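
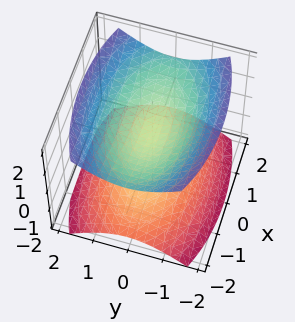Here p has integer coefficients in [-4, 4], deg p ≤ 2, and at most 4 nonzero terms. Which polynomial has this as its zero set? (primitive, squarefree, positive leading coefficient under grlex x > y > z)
x^2 + 3*y^2 - 3*z^2 + 1

The picture has 2 separate pieces.
deg p = 2.
Symmetries: mirror symmetry y ↦ −y ⇒ only even powers of y; the x ↦ −x reflection is a symmetry, so x appears only in even powers; mirror symmetry z ↦ −z ⇒ only even powers of z.
From the axis intercepts and sections: no x-intercept at any integer in the box; it misses every integer gridline on the y-axis.
Fitting integer coefficients to these (and the overall shape) gives p.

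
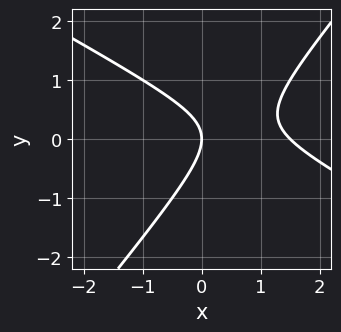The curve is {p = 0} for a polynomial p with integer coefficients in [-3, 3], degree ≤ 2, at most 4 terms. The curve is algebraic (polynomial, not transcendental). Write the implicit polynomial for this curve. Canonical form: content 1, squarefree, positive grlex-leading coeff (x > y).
1. Degree: a generic line meets the curve in up to 2 points, so deg p = 2.
2. From the axis intercepts and sections: it meets the y-axis at y = 0 (among the integer gridlines); one x-axis crossing is at x = 0.
3. The integer polynomial consistent with all of this is the stated p.

2*x^2 + 2*x*y - 3*y^2 - 3*x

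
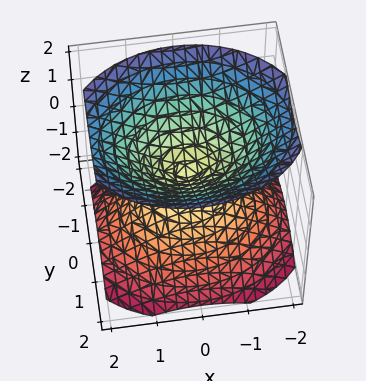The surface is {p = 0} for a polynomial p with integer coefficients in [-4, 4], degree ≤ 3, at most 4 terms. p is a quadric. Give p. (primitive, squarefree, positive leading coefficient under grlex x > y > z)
2*x^2 + 3*y^2 - 3*z^2

First, I count 2 distinct pieces. They look like related sheets of one shape, so recover p as a whole.
Next, degree: a double cone through the origin; a quadric, so deg p = 2.
Then, symmetries: mirror symmetry x ↦ −x ⇒ only even powers of x; the y ↦ −y reflection is a symmetry, so y appears only in even powers; mirror symmetry z ↦ −z ⇒ only even powers of z.
Next, observable constraints: it meets the z-axis at z = 0 (among the integer gridlines); one y-axis crossing is at y = 0; it meets the x-axis at x = 0 (among the integer gridlines).
Finally, these observations pin down the coefficients.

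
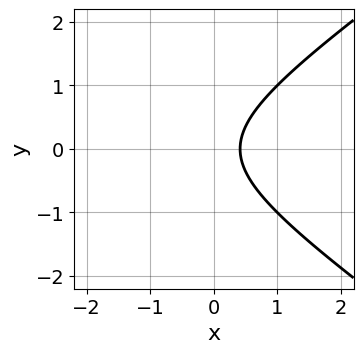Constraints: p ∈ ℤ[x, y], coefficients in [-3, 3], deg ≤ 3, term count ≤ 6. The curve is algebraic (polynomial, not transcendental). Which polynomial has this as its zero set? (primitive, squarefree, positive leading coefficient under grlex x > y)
x^2 - 2*y^2 + 2*x - 1

1. Degree: the shape is more complex than any degree-1 curve, so deg p = 2.
2. Symmetries: it's symmetric under y → −y, forcing even powers of y.
3. Checking where it meets the axes: it misses every integer gridline on the y-axis.
4. The integer polynomial consistent with all of this is the stated p.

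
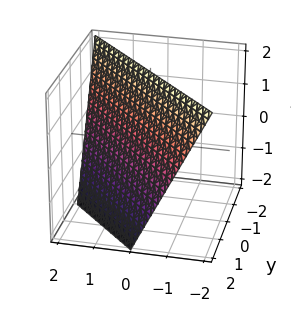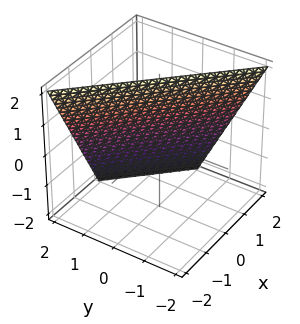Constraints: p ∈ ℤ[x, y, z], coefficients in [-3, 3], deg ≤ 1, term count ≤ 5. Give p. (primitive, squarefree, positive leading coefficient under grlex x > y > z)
2*x + 2*y + z - 2

1. Degree: the surface is flat (a plane), so deg p = 1.
2. From the axis intercepts and sections: it crosses the x-axis at the gridline x = 1; one z-axis crossing is at z = 2; it crosses the y-axis at the gridline y = 1.
3. These observations pin down the coefficients.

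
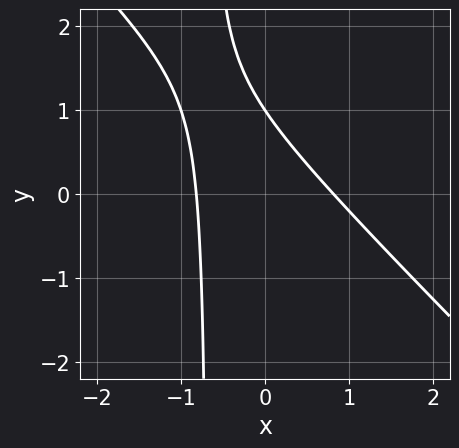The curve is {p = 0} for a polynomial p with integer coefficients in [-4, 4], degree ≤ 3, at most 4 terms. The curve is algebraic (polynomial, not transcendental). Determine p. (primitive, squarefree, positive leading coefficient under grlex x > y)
3*x^2 + 3*x*y + 2*y - 2

1. Degree: no degree-1 curve has this shape, so deg p = 2.
2. From the axis intercepts and sections: one y-axis crossing is at y = 1.
3. Together with the visible shape, these determine p as stated.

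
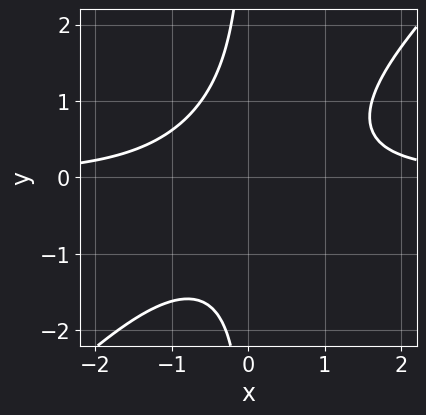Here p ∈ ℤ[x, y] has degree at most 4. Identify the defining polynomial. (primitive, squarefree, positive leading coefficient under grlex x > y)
x^2*y - x*y^2 - 1

(a) deg p = 3. A generic line meets the curve in up to 3 points.
(b) Observable constraints: the curve avoids every integer x-axis point in the box; no y-intercept at any integer in the box.
(c) Together with the visible shape, these determine p as stated.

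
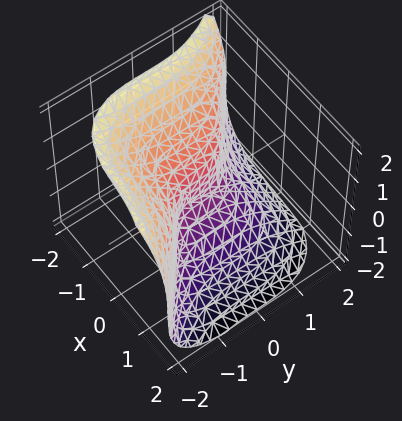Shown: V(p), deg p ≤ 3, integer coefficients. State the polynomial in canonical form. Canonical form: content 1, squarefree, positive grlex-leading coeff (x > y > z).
2*x^3 + 2*y^3 + 2*z^3 + 3*x

deg p = 3. A generic line meets the surface in up to 3 points.
From the visible intercepts: it meets the x-axis at x = 0 (among the integer gridlines); one z-axis crossing is at z = 0.
Fitting integer coefficients to these (and the overall shape) gives p.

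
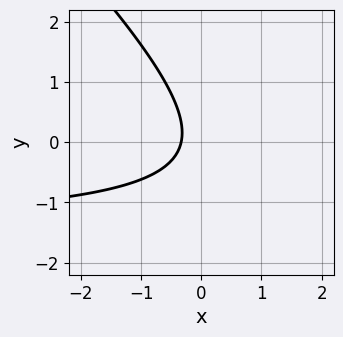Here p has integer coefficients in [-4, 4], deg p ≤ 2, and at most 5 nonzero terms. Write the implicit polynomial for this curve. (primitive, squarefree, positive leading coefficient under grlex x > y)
2*x*y + 2*y^2 + 3*x + 1

Degree: a generic line meets the curve in up to 2 points, so deg p = 2.
Observable constraints: the curve avoids every integer y-axis point in the box.
Putting this together gives p.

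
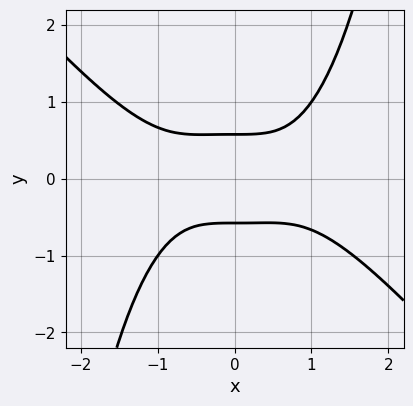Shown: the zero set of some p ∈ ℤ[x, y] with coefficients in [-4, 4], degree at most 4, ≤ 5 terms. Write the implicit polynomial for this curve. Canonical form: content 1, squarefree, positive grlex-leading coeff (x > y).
x^4 + x^3*y - 3*y^2 + 1

First, the degree is 4 — a generic line meets the curve in up to 4 points.
Then, checking where it meets the axes: no x-intercept at any integer in the box.
Finally, assembling these constraints gives the stated polynomial.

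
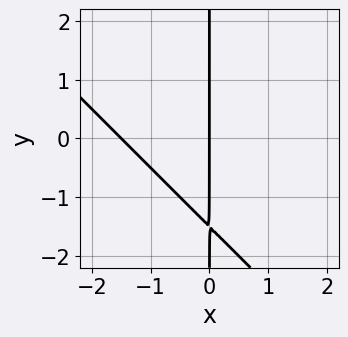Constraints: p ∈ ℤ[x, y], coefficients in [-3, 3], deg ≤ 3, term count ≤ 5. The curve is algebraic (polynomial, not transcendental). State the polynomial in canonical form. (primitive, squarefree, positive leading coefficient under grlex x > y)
1. The degree is 2 — a generic line meets the curve in up to 2 points.
2. From the visible intercepts: every point of the y-axis in the box is on the curve; it crosses the x-axis at the gridline x = 0.
3. Matching integer coefficients to the picture gives p.

2*x^2 + 2*x*y + 3*x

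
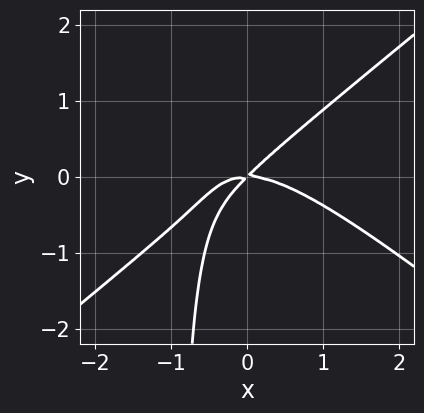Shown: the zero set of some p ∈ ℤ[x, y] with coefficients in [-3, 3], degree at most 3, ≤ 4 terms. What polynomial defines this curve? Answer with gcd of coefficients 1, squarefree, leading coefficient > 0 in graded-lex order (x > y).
2*x^3 - 3*x*y^2 + 3*x*y - 3*y^2

(a) The degree is 3 — the shape is more complex than any degree-2 curve.
(b) Checking where it meets the axes: it meets the y-axis at y = 0 (among the integer gridlines); it meets the x-axis at x = 0 (among the integer gridlines).
(c) Solving for integer coefficients yields p as stated.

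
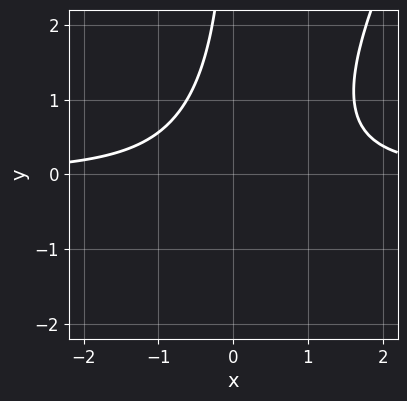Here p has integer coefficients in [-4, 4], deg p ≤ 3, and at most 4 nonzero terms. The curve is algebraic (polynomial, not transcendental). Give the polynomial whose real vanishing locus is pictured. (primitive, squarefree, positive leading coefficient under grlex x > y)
The degree is 3 — the shape is more complex than any degree-2 curve.
Against the integer gridlines: the curve avoids every integer y-axis point in the box; it misses every integer gridline on the x-axis.
The integer polynomial consistent with all of this is the stated p.

2*x^2*y - x*y^2 - x*y - 2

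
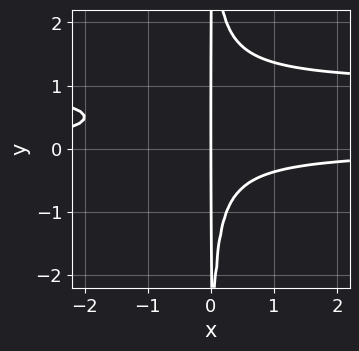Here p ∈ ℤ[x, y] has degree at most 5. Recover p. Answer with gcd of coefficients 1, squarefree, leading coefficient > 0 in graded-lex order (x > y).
2*x^2*y^2 - 2*x^2*y - x

(a) Degree: a generic line meets the curve in up to 4 points, so deg p = 4.
(b) From the axis intercepts and sections: the visible y-axis segment lies entirely on the curve; it crosses the x-axis at the gridline x = 0.
(c) Solving for integer coefficients yields p as stated.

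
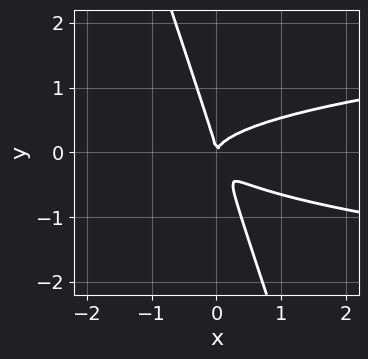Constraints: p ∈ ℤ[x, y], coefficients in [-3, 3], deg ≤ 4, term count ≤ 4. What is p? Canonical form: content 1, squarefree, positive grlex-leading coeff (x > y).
1. Degree: the shape is more complex than any degree-2 curve, so deg p = 3.
2. Observable constraints: it crosses the y-axis at the gridline y = 0; it meets the x-axis at x = 0 (among the integer gridlines).
3. Together with the visible shape, these determine p as stated.

3*x*y^2 + y^3 - x^2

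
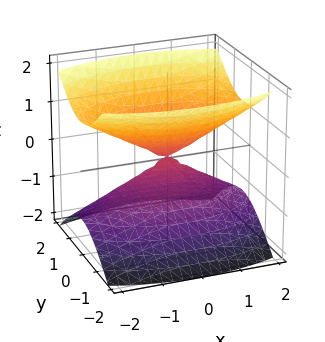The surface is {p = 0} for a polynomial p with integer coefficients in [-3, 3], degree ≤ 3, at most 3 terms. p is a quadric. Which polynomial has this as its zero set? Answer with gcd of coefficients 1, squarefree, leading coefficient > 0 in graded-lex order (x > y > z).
x^2 + 3*y^2 - 3*z^2

First, there are 2 components. Treating them together as one polynomial.
Then, degree: two nappes meeting at a single point; a quadric, so deg p = 2.
Then, symmetries: mirror symmetry x ↦ −x ⇒ only even powers of x; it's symmetric under y → −y, forcing even powers of y; the z ↦ −z reflection is a symmetry, so z appears only in even powers.
Next, reading off the gridlines: one x-axis crossing is at x = 0; it crosses the y-axis at the gridline y = 0; it meets the z-axis at z = 0 (among the integer gridlines).
Finally, matching integer coefficients to the picture gives p.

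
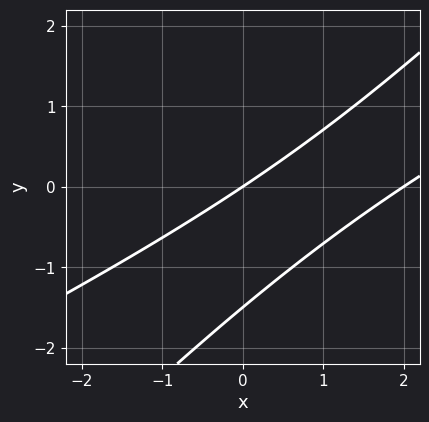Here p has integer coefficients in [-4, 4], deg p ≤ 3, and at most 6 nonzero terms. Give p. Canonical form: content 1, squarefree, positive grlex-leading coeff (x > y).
x^2 - 3*x*y + 2*y^2 - 2*x + 3*y

(a) deg p = 2.
(b) Checking where it meets the axes: one y-axis crossing is at y = 0; among the integer gridlines, it crosses the x-axis at x ∈ {0, 2}.
(c) Matching integer coefficients to the picture gives p.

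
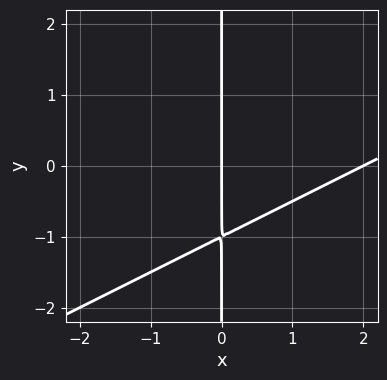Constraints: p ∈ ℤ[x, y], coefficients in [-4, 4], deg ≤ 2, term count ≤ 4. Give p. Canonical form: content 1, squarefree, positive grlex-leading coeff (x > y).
x^2 - 2*x*y - 2*x

First, degree: the shape is more complex than any degree-1 curve, so deg p = 2.
Then, from the visible intercepts: every point of the y-axis in the box is on the curve; among the integer gridlines, it crosses the x-axis at x ∈ {0, 2}.
Finally, putting this together gives p.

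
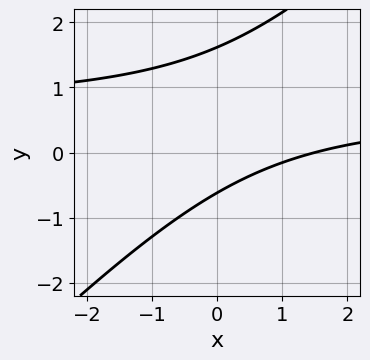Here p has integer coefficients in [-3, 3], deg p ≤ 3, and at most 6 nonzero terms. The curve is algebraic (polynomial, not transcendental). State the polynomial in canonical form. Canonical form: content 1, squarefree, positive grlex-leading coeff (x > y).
3*x*y - 3*y^2 - 2*x + 3*y + 3

1. deg p = 2. No degree-1 curve has this shape.
2. Putting this together gives p.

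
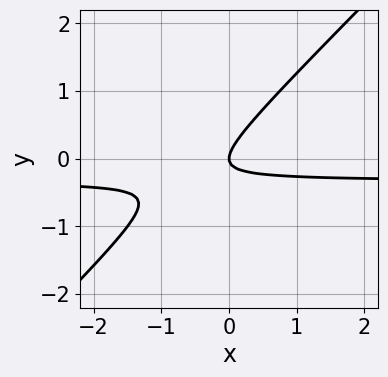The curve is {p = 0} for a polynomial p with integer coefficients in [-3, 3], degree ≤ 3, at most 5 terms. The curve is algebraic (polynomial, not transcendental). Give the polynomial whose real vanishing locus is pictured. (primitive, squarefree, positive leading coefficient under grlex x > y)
3*x*y - 3*y^2 + x

(a) The degree is 2 — the shape is more complex than any degree-1 curve.
(b) Checking where it meets the axes: it crosses the x-axis at the gridline x = 0; one y-axis crossing is at y = 0.
(c) Assembling these constraints gives the stated polynomial.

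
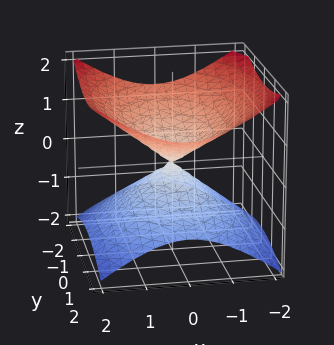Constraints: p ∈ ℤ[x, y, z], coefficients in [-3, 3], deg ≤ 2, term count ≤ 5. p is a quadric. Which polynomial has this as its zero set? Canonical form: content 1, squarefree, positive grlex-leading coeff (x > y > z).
2*x^2 + y^2 - 3*z^2

Degree: a double cone through the origin; a quadric, so deg p = 2.
Symmetries: the z ↦ −z reflection is a symmetry, so z appears only in even powers; it's symmetric under y → −y, forcing even powers of y; it's symmetric under x → −x, forcing even powers of x.
From the axis intercepts and sections: it crosses the z-axis at the gridline z = 0; it crosses the y-axis at the gridline y = 0; one x-axis crossing is at x = 0.
Assembling these constraints gives the stated polynomial.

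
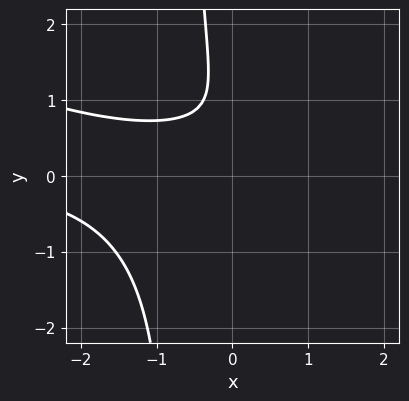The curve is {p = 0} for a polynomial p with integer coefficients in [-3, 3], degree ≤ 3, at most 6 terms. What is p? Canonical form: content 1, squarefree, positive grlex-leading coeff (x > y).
(a) deg p = 3.
(b) Observable constraints: no y-intercept at any integer in the box; no x-intercept at any integer in the box.
(c) Putting this together gives p.

x^2*y + 3*x*y^2 + 2*y^2 - 3*y + 2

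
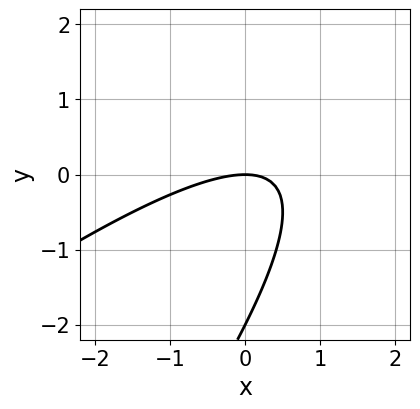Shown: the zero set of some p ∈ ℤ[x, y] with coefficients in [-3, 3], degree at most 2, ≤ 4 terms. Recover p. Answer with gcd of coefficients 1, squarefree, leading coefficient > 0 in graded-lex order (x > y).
Degree: the shape is more complex than any degree-1 curve, so deg p = 2.
Reading off the gridlines: among the integer gridlines, it crosses the y-axis at y ∈ {-2, 0}; it meets the x-axis at x = 0 (among the integer gridlines).
Assembling these constraints gives the stated polynomial.

x^2 - 2*x*y + y^2 + 2*y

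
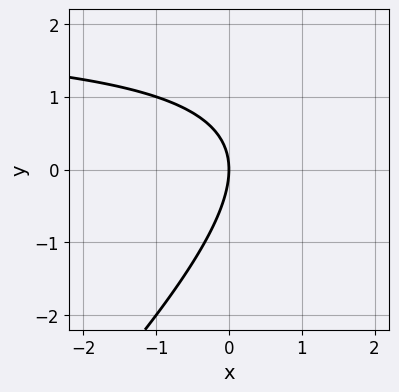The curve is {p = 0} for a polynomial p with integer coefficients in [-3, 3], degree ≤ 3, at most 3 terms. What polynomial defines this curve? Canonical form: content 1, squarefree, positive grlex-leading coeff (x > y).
x*y - y^2 - 2*x

First, the degree is 2 — a generic line meets the curve in up to 2 points.
Then, checking where it meets the axes: one x-axis crossing is at x = 0; one y-axis crossing is at y = 0.
Finally, matching integer coefficients to the picture gives p.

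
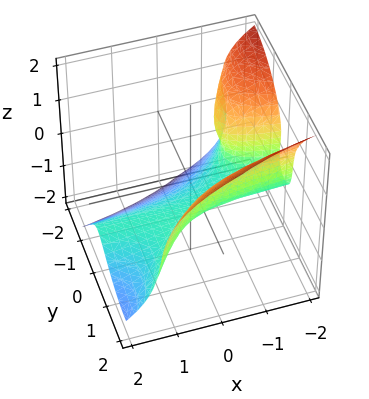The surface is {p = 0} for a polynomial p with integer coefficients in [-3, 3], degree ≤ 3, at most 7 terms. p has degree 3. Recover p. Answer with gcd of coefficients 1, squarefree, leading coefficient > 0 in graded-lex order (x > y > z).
3*x*y^2 - 2*y^3 + 2*z^3 + y*z + 1

1. The degree is 3 — a generic line meets the surface in up to 3 points.
2. From the visible intercepts: no x-intercept at any integer in the box.
3. These observations pin down the coefficients.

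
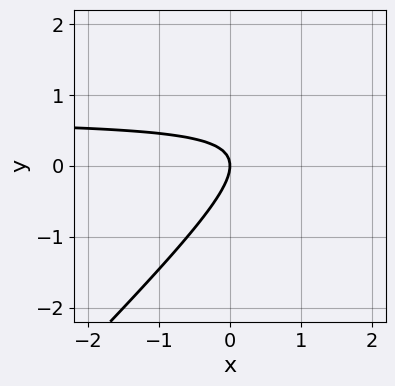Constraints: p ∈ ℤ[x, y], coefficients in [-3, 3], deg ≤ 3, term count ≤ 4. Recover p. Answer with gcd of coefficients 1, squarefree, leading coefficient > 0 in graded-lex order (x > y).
3*x*y - 3*y^2 - 2*x

The degree is 2 — a generic line meets the curve in up to 2 points.
Observable constraints: it meets the x-axis at x = 0 (among the integer gridlines); it crosses the y-axis at the gridline y = 0.
Solving for integer coefficients yields p as stated.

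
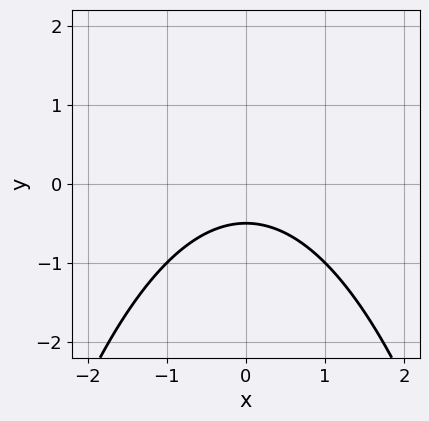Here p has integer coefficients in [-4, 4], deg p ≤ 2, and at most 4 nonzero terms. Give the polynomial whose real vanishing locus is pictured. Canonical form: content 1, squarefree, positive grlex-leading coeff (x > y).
First, the degree is 2 — the shape is more complex than any degree-1 curve.
Next, symmetries: it's symmetric under x → −x, forcing even powers of x.
Next, reading off the gridlines: the curve avoids every integer x-axis point in the box.
Finally, fitting integer coefficients to these (and the overall shape) gives p.

x^2 + 2*y + 1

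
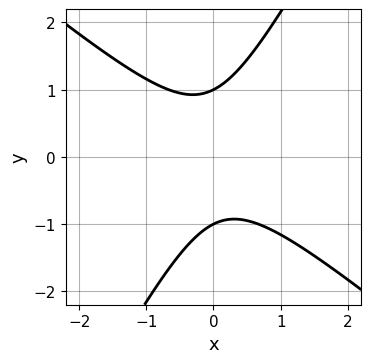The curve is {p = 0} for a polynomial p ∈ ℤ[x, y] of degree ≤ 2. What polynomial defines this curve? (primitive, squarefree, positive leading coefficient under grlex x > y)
3*x^2 + 2*x*y - 2*y^2 + 2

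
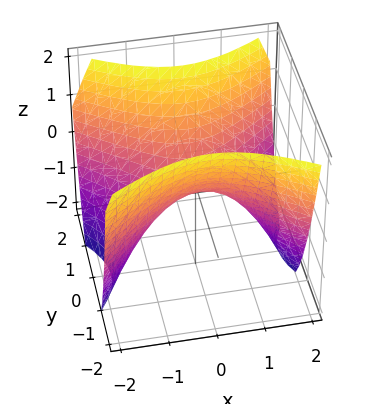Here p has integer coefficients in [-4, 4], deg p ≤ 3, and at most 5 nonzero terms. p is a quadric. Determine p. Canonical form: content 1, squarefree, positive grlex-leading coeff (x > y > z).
The degree is 2 — a saddle surface; a quadric.
Symmetries: it's symmetric under y → −y, forcing even powers of y; the x ↦ −x reflection is a symmetry, so x appears only in even powers.
Against the integer gridlines: it crosses the y-axis at the gridline y = 0; one x-axis crossing is at x = 0; it meets the z-axis at z = 0 (among the integer gridlines).
Together with the visible shape, these determine p as stated.

2*x^2 - 3*y^2 + 3*z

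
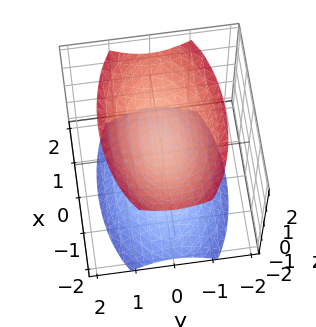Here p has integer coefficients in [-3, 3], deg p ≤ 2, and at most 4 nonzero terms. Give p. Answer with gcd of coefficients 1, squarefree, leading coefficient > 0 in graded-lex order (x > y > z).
x^2 + 3*y^2 - 2*z^2 + 1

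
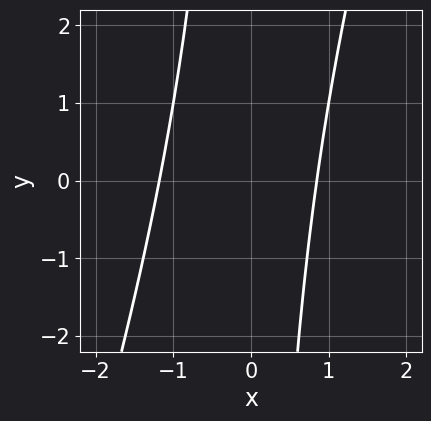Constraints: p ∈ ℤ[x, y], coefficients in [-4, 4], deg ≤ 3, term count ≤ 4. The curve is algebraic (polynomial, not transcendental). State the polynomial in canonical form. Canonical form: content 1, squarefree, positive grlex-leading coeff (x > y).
First, deg p = 2. A generic line meets the curve in up to 2 points.
Next, reading off the gridlines: it misses every integer gridline on the y-axis.
Finally, putting this together gives p.

3*x^2 - x*y + x - 3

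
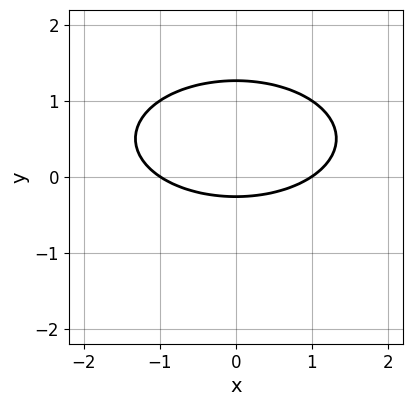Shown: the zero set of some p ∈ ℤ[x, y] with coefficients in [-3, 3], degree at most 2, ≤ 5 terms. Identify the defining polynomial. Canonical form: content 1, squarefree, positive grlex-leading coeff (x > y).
x^2 + 3*y^2 - 3*y - 1

First, degree: the shape is more complex than any degree-1 curve, so deg p = 2.
Next, symmetries: it's symmetric under x → −x, forcing even powers of x.
Next, from the axis intercepts and sections: among the integer gridlines, it crosses the x-axis at x ∈ {-1, 1}.
Finally, solving for integer coefficients yields p as stated.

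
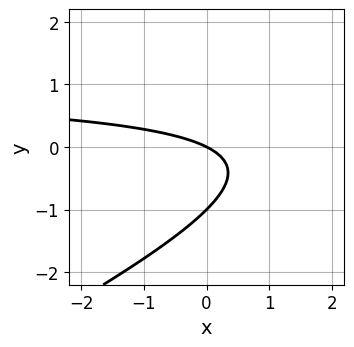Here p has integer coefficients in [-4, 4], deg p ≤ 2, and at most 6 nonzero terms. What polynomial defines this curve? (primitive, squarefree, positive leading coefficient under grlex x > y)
(a) Degree: the shape is more complex than any degree-1 curve, so deg p = 2.
(b) From the axis intercepts and sections: among the integer gridlines, it crosses the y-axis at y ∈ {-1, 0}; it meets the x-axis at x = 0 (among the integer gridlines).
(c) The integer polynomial consistent with all of this is the stated p.

x*y - 2*y^2 - x - 2*y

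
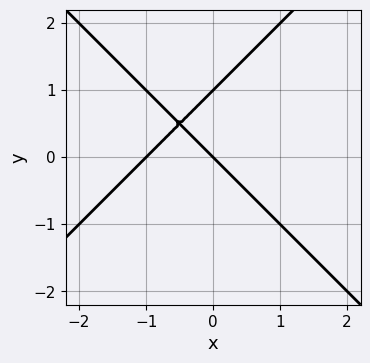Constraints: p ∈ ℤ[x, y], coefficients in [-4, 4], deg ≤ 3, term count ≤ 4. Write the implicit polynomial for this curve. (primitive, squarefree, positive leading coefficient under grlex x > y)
x^2 - y^2 + x + y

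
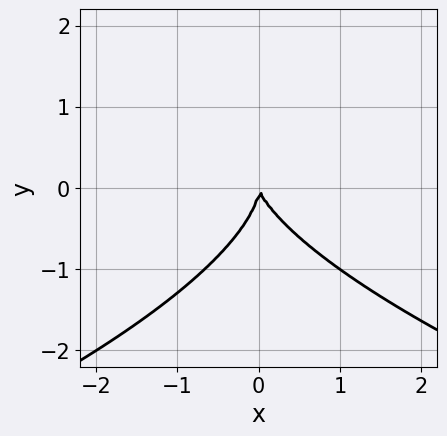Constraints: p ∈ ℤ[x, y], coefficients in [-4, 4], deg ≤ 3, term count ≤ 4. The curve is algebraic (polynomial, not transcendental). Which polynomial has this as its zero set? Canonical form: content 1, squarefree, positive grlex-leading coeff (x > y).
2*y^3 + 3*x^2 + x*y

deg p = 3. A generic line meets the curve in up to 3 points.
From the visible intercepts: it meets the y-axis at y = 0 (among the integer gridlines); it meets the x-axis at x = 0 (among the integer gridlines).
The integer polynomial consistent with all of this is the stated p.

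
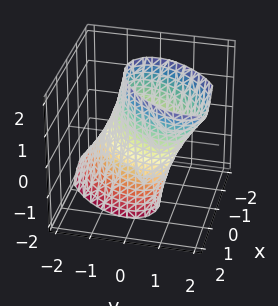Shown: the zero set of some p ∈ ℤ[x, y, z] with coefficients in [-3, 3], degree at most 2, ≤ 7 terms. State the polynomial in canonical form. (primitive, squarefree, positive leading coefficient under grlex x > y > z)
3*x^2 - 3*x*y + 3*y^2 - 2*y*z - 3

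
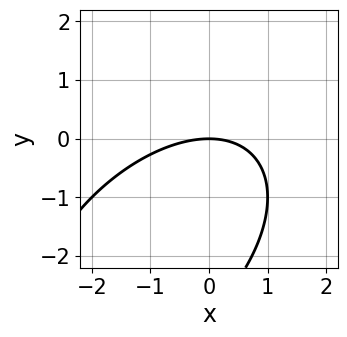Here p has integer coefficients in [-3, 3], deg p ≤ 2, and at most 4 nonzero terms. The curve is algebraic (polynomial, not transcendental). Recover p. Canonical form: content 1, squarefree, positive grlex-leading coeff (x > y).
x^2 - x*y + y^2 + 3*y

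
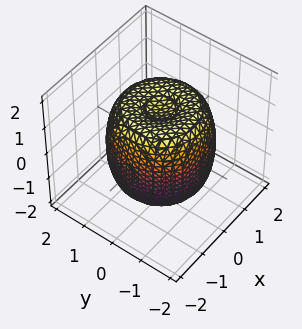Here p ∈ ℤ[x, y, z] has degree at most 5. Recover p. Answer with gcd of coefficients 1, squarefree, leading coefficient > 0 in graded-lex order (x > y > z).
The degree is 4 — no degree-3 surface has this shape.
Symmetries: every cross-section ⟂ z is a circle, so x, y appear only via x² + y².
Checking where it meets the axes: a circular section at z = -1 has radius between 1 and 2.
Solving for integer coefficients yields p as stated.

2*x^4 + 4*x^2*y^2 + 2*y^4 - 3*x^2 - 3*y^2 + 2*z^2 - 3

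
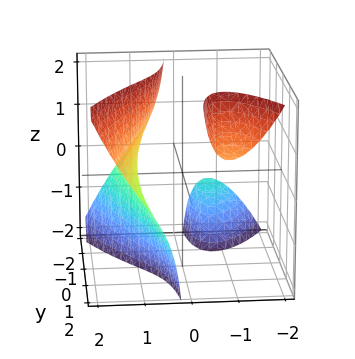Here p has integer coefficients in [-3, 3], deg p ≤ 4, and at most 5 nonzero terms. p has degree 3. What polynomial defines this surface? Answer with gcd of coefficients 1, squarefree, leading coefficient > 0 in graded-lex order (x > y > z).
x^3 - x*y*z - 1

(a) I count 3 distinct pieces. They look like related sheets of one shape, so recover p as a whole.
(b) The degree is 3 — a generic line meets the surface in up to 3 points.
(c) From the visible intercepts: no z-intercept at any integer in the box; it meets the x-axis at x = 1 (among the integer gridlines); the surface avoids every integer y-axis point in the box.
(d) These observations pin down the coefficients.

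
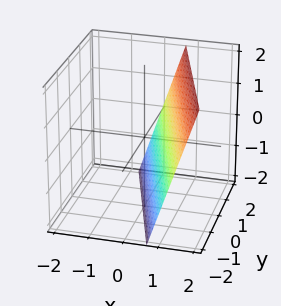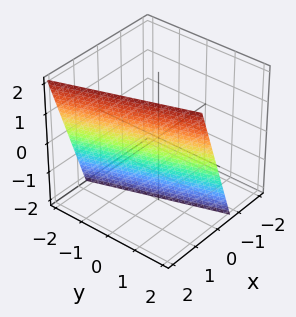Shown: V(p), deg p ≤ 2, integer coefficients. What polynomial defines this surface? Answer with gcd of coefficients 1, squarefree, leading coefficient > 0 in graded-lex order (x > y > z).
3*x + y - z - 2

(a) Degree: every cross-section is a straight line — this is a plane, so deg p = 1.
(b) Reading off the gridlines: it crosses the y-axis at the gridline y = 2; one z-axis crossing is at z = -2.
(c) The integer polynomial consistent with all of this is the stated p.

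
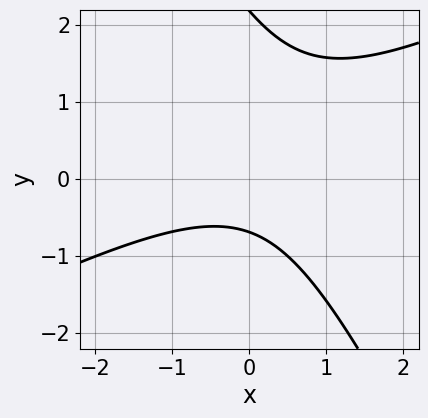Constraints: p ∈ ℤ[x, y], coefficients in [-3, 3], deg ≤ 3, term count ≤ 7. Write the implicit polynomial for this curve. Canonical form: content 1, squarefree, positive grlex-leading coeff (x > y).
First, degree: no degree-1 curve has this shape, so deg p = 2.
Next, checking where it meets the axes: it misses every integer gridline on the x-axis.
Finally, the integer polynomial consistent with all of this is the stated p.

2*x^2 - 3*x*y - 2*y^2 + 3*y + 3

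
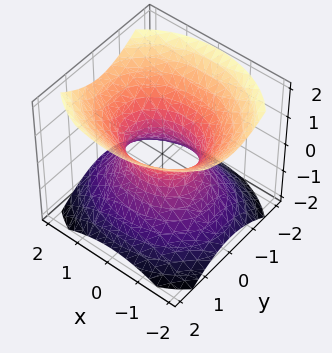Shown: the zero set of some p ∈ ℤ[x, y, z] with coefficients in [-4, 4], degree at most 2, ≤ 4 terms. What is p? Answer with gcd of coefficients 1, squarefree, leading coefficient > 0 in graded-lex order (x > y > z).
2*x^2 + 3*y^2 - 3*z^2 - 2

The degree is 2 — an hourglass — one-sheet hyperboloid; a quadric.
Symmetries: it's symmetric under x → −x, forcing even powers of x; mirror symmetry z ↦ −z ⇒ only even powers of z; it's symmetric under y → −y, forcing even powers of y.
From the visible intercepts: it misses every integer gridline on the z-axis; the x-axis gridline crossings are at x ∈ {-1, 1}.
Assembling these constraints gives the stated polynomial.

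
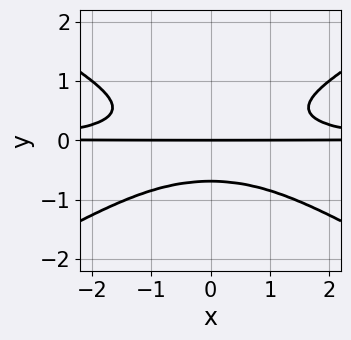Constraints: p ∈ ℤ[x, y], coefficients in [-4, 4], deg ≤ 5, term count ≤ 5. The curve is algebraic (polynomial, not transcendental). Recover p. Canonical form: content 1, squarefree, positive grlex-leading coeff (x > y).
x^2*y^2 - 3*y^4 - y

(a) deg p = 4.
(b) Symmetries: it's symmetric under x → −x, forcing even powers of x.
(c) From the axis intercepts and sections: it meets the y-axis at y = 0 (among the integer gridlines); every point of the x-axis in the box is on the curve.
(d) Putting this together gives p.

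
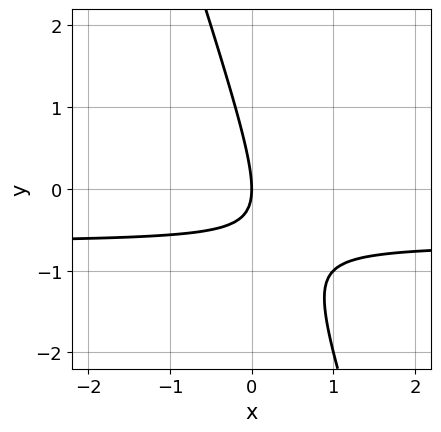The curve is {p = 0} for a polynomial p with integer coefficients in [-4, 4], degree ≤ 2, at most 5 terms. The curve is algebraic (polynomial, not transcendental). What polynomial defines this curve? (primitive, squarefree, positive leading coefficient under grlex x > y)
3*x*y + y^2 + 2*x

deg p = 2. The shape is more complex than any degree-1 curve.
From the visible intercepts: it crosses the x-axis at the gridline x = 0; it crosses the y-axis at the gridline y = 0.
Fitting integer coefficients to these (and the overall shape) gives p.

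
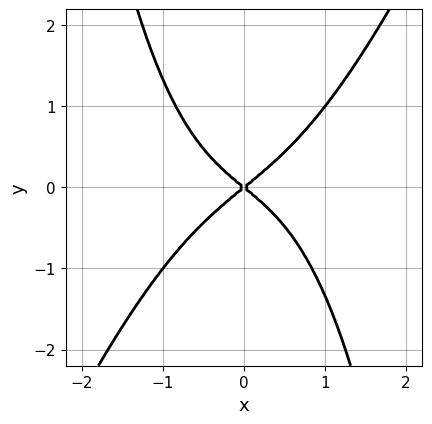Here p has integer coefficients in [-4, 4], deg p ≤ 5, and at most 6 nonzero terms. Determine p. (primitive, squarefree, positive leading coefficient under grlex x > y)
2*x^4 - x^3*y + 2*x^2 - 3*y^2

(a) deg p = 4.
(b) Checking where it meets the axes: it crosses the y-axis at the gridline y = 0; it meets the x-axis at x = 0 (among the integer gridlines).
(c) Solving for integer coefficients yields p as stated.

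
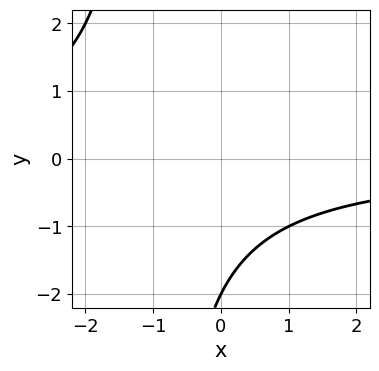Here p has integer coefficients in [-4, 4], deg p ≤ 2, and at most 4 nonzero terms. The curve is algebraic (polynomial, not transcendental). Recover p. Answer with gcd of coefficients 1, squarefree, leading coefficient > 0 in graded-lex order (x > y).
x*y + y + 2

deg p = 2. No degree-1 curve has this shape.
Observable constraints: the curve avoids every integer x-axis point in the box; it meets the y-axis at y = -2 (among the integer gridlines).
Fitting integer coefficients to these (and the overall shape) gives p.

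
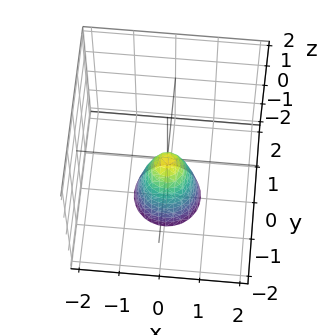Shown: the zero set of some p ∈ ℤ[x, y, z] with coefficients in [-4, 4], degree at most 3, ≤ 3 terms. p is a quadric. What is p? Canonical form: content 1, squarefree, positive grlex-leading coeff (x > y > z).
3*x^2 + 3*y^2 + z

deg p = 2. A paraboloid; a quadric.
Symmetries: rotational symmetry about the z-axis ⇒ p depends on x, y only through x² + y².
Reading off the gridlines: it meets the y-axis at y = 0 (among the integer gridlines); one x-axis crossing is at x = 0; a circular section at z = -2 has radius between 0 and 1.
Solving for integer coefficients yields p as stated.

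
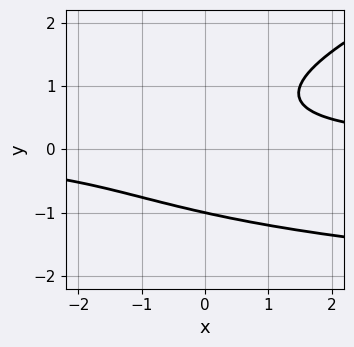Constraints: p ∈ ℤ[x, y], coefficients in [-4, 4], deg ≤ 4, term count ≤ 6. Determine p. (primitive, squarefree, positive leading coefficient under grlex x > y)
1. The degree is 3 — a generic line meets the curve in up to 3 points.
2. Checking where it meets the axes: it meets the y-axis at y = -1 (among the integer gridlines); it misses every integer gridline on the x-axis.
3. Assembling these constraints gives the stated polynomial.

x*y^2 - 3*y^3 + 3*x*y - 3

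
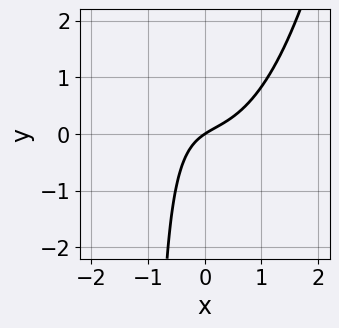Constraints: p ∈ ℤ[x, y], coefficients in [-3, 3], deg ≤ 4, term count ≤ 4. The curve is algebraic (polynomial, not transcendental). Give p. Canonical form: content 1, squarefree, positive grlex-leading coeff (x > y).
3*x^3 - 3*x*y + 2*x - 3*y

First, deg p = 3.
Then, checking where it meets the axes: it meets the x-axis at x = 0 (among the integer gridlines); it meets the y-axis at y = 0 (among the integer gridlines).
Finally, solving for integer coefficients yields p as stated.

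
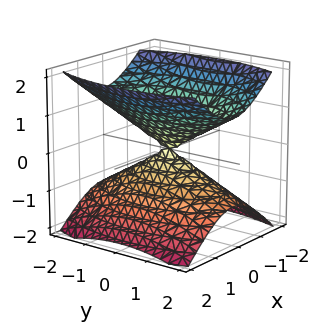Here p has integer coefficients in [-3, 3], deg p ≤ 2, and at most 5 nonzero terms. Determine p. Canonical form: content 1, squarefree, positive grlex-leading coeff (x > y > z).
1. There are 2 components.
2. The degree is 2 — a double cone through the origin; a quadric.
3. Symmetries: mirror symmetry x ↦ −x ⇒ only even powers of x; mirror symmetry z ↦ −z ⇒ only even powers of z; it's symmetric under y → −y, forcing even powers of y.
4. Observable constraints: one y-axis crossing is at y = 0; one x-axis crossing is at x = 0; it crosses the z-axis at the gridline z = 0.
5. Solving for integer coefficients yields p as stated.

3*x^2 + y^2 - 3*z^2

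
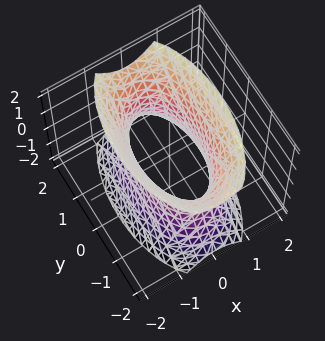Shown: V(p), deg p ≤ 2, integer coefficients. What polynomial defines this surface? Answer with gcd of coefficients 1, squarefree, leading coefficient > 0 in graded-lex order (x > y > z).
3*x^2 + y^2 - z^2 - 2

1. Degree: one connected sheet with a waist; a quadric, so deg p = 2.
2. Symmetries: mirror symmetry x ↦ −x ⇒ only even powers of x; the z ↦ −z reflection is a symmetry, so z appears only in even powers; it's symmetric under y → −y, forcing even powers of y.
3. Against the integer gridlines: no z-intercept at any integer in the box.
4. Matching integer coefficients to the picture gives p.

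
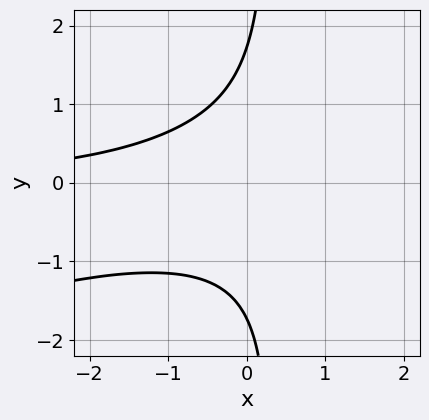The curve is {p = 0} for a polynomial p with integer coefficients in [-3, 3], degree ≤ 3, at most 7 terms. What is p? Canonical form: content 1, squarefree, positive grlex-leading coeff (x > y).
x^2*y - 3*x*y^2 - x*y + y^2 - 3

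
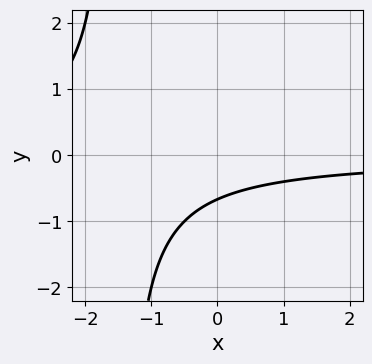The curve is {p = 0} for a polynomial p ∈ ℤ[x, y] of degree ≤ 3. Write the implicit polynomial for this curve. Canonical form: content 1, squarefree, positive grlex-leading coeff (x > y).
2*x*y + 3*y + 2

1. deg p = 2. No degree-1 curve has this shape.
2. Checking where it meets the axes: it misses every integer gridline on the x-axis.
3. The integer polynomial consistent with all of this is the stated p.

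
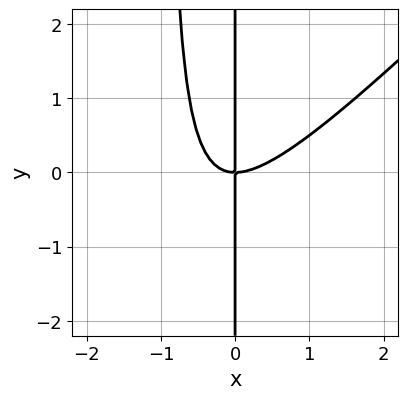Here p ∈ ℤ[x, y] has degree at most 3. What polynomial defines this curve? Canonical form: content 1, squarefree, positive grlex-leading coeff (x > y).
x^3 - x^2*y - x*y

(a) The degree is 3 — a generic line meets the curve in up to 3 points.
(b) From the visible intercepts: it crosses the x-axis at the gridline x = 0; the visible y-axis segment lies entirely on the curve.
(c) The integer polynomial consistent with all of this is the stated p.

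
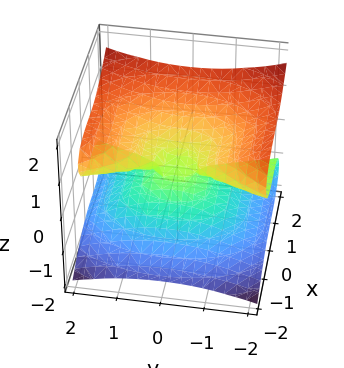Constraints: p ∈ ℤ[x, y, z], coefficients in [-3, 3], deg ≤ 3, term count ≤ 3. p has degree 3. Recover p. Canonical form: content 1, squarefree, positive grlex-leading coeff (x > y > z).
x^3 + y^2*z - 3*z^3

1. Degree: no degree-2 surface has this shape, so deg p = 3.
2. Checking where it meets the axes: one z-axis crossing is at z = 0; it meets the x-axis at x = 0 (among the integer gridlines); the visible y-axis segment lies entirely on the surface.
3. Putting this together gives p.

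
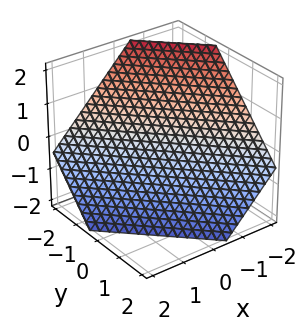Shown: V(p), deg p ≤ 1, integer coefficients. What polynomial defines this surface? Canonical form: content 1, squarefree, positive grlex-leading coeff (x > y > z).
First, deg p = 1. The surface is flat (a plane).
Finally, matching integer coefficients to the picture gives p.

3*x + 3*y + 3*z + 2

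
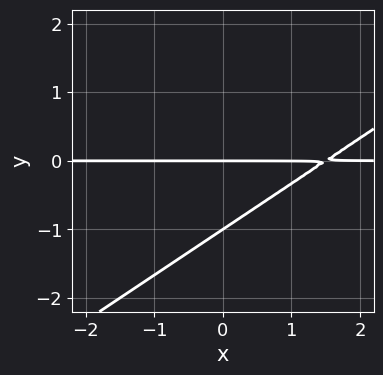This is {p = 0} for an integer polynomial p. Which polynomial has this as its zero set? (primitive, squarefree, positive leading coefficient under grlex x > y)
2*x*y - 3*y^2 - 3*y

Degree: no degree-1 curve has this shape, so deg p = 2.
From the axis intercepts and sections: every point of the x-axis in the box is on the curve; the y-axis gridline crossings are at y ∈ {-1, 0}.
Together with the visible shape, these determine p as stated.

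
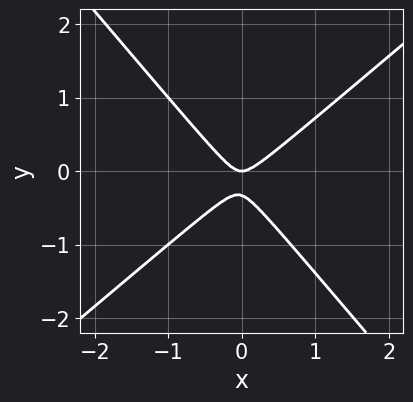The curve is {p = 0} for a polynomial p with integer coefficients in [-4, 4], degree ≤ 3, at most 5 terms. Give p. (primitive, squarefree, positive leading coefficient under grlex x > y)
3*x^2 - x*y - 3*y^2 - y

1. deg p = 2. A generic line meets the curve in up to 2 points.
2. Checking where it meets the axes: one y-axis crossing is at y = 0; one x-axis crossing is at x = 0.
3. Together with the visible shape, these determine p as stated.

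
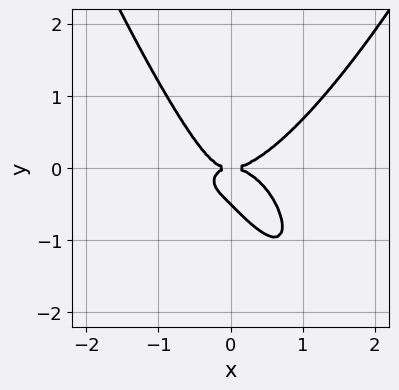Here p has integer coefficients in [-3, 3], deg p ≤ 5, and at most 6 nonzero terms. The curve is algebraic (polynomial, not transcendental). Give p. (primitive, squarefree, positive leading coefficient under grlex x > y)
2*x^4 - 2*x*y^2 - 2*y^3 - y^2

(a) Degree: no degree-3 curve has this shape, so deg p = 4.
(b) From the visible intercepts: it crosses the y-axis at the gridline y = 0; it meets the x-axis at x = 0 (among the integer gridlines).
(c) Assembling these constraints gives the stated polynomial.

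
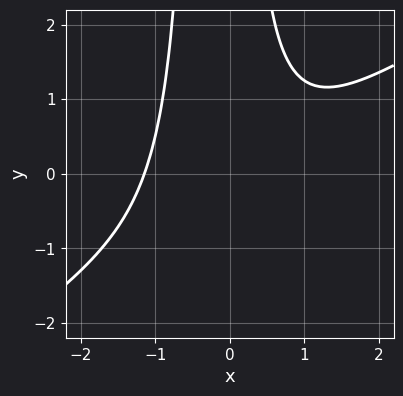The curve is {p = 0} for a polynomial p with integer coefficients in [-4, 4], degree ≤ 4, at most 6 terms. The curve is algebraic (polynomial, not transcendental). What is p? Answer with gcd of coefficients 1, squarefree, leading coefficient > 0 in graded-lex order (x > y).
1. deg p = 3. No degree-2 curve has this shape.
2. Reading off the gridlines: the curve avoids every integer y-axis point in the box.
3. The integer polynomial consistent with all of this is the stated p.

2*x^3 - 3*x^2*y - x*y + 3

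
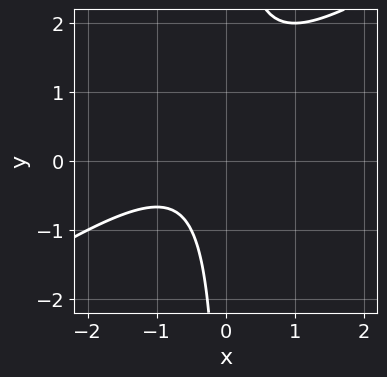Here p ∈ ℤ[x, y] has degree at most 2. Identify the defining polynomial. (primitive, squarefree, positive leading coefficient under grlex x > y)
2*x^2 - 3*x*y + 2*x + 2

First, deg p = 2.
Next, against the integer gridlines: the curve avoids every integer y-axis point in the box; it misses every integer gridline on the x-axis.
Finally, putting this together gives p.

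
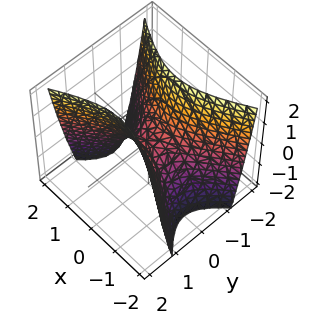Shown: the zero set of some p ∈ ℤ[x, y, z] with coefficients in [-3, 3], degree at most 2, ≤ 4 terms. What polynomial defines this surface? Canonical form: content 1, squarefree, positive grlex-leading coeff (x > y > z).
x^2 - 2*y^2 + z

1. Degree: a saddle surface; a quadric, so deg p = 2.
2. Symmetries: it's symmetric under y → −y, forcing even powers of y; the x ↦ −x reflection is a symmetry, so x appears only in even powers.
3. From the visible intercepts: it crosses the z-axis at the gridline z = 0; one y-axis crossing is at y = 0.
4. Matching integer coefficients to the picture gives p.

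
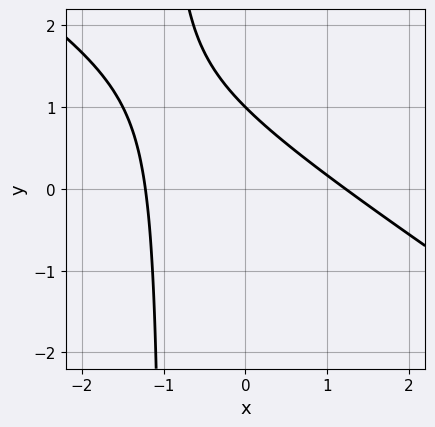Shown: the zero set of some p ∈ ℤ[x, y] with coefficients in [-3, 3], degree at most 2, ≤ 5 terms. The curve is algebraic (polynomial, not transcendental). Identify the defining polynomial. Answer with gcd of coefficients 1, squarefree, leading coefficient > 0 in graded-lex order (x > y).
(a) Degree: the shape is more complex than any degree-1 curve, so deg p = 2.
(b) From the axis intercepts and sections: it crosses the y-axis at the gridline y = 1.
(c) Putting this together gives p.

2*x^2 + 3*x*y + 3*y - 3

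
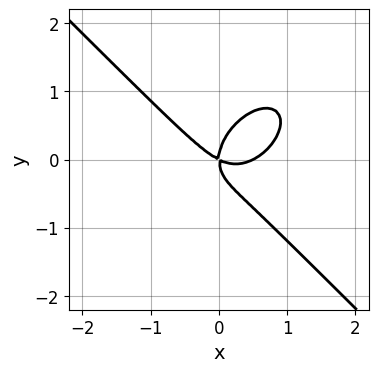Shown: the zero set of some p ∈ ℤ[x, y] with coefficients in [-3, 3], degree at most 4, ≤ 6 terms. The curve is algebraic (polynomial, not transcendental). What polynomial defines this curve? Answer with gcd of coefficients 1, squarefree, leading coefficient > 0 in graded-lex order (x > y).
2*x^3 + 2*y^3 - x^2 - 2*x*y

(a) deg p = 3.
(b) From the axis intercepts and sections: one x-axis crossing is at x = 0; it crosses the y-axis at the gridline y = 0.
(c) These observations pin down the coefficients.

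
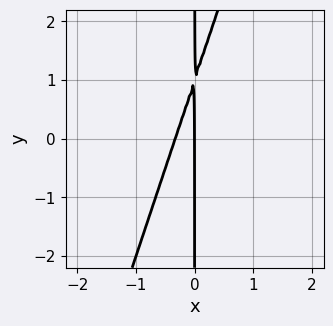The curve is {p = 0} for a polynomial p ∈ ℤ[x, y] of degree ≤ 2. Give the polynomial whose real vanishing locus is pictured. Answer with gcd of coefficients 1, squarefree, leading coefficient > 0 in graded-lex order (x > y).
3*x^2 - x*y + x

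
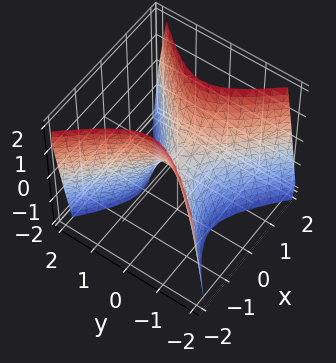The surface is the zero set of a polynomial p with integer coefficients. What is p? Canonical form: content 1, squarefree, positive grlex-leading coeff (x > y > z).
Degree: a hyperbolic paraboloid; a quadric, so deg p = 2.
Symmetries: it's symmetric under y → −y, forcing even powers of y; mirror symmetry x ↦ −x ⇒ only even powers of x.
Checking where it meets the axes: it meets the x-axis at x = 0 (among the integer gridlines); it crosses the z-axis at the gridline z = 0; it meets the y-axis at y = 0 (among the integer gridlines).
Solving for integer coefficients yields p as stated.

2*x^2 - 2*y^2 - z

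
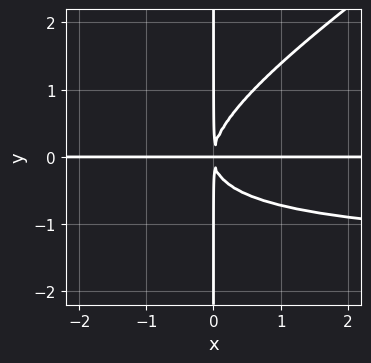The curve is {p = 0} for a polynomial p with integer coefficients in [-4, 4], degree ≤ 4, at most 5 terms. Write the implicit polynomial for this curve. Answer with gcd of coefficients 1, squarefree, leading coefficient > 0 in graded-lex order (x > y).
First, deg p = 4.
Then, reading off the gridlines: the visible x-axis segment lies entirely on the curve; every point of the y-axis in the box is on the curve.
Finally, together with the visible shape, these determine p as stated.

2*x^2*y^2 - 3*x*y^3 + 3*x^2*y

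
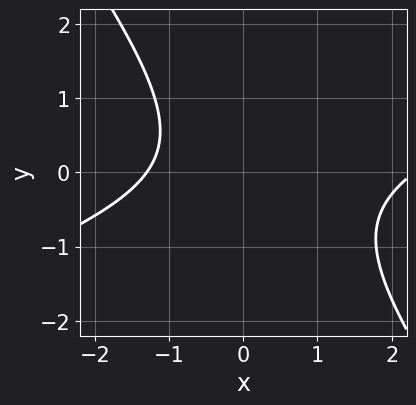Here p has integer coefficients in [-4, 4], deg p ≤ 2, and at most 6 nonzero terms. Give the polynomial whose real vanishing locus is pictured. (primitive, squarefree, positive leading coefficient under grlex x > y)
(a) deg p = 2. No degree-1 curve has this shape.
(b) Against the integer gridlines: it misses every integer gridline on the y-axis.
(c) The integer polynomial consistent with all of this is the stated p.

x^2 - 2*x*y - 2*y^2 - x - 3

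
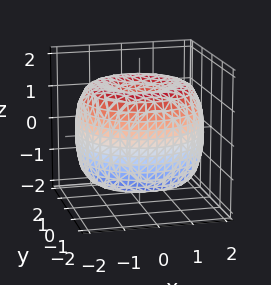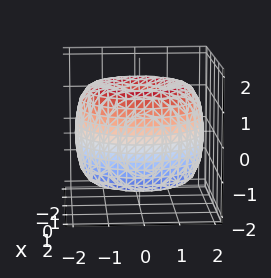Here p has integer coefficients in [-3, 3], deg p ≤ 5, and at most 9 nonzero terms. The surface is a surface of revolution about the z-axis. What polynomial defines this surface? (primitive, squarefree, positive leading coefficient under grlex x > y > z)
x^4 + 2*x^2*y^2 + y^4 - 3*x^2 - 3*y^2 + 2*z^2 - 2

(a) deg p = 4. The shape is more complex than any degree-3 surface.
(b) Symmetries: rotational symmetry about the z-axis ⇒ p depends on x, y only through x² + y².
(c) Checking where it meets the axes: a circular section at z = 1 has radius between 1 and 2; among the integer gridlines, it crosses the z-axis at z ∈ {-1, 1}.
(d) Together with the visible shape, these determine p as stated.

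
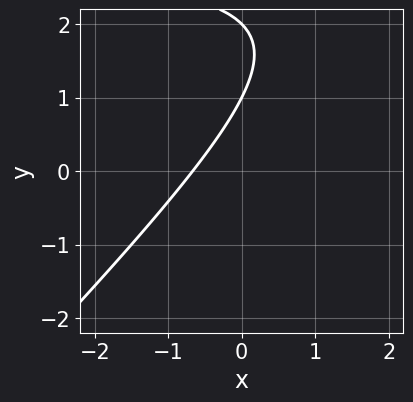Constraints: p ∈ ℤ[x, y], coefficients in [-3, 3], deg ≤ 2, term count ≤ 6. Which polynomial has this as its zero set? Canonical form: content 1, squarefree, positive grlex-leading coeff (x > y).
First, deg p = 2.
Then, from the axis intercepts and sections: the y-axis gridline crossings are at y ∈ {1, 2}.
Finally, these observations pin down the coefficients.

x*y - y^2 - 3*x + 3*y - 2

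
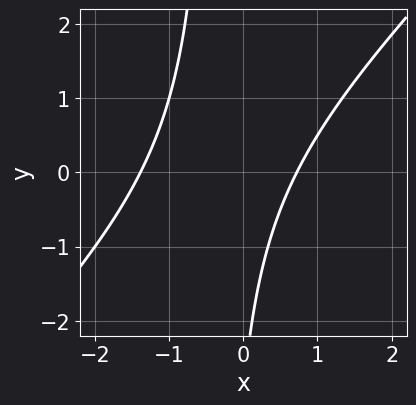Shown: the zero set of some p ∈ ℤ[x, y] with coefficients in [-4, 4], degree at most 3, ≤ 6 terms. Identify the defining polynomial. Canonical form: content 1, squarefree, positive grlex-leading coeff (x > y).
3*x^2 - 3*x*y + 2*x - y - 3

1. deg p = 2. A generic line meets the curve in up to 2 points.
2. Reading off the gridlines: no y-intercept at any integer in the box.
3. Matching integer coefficients to the picture gives p.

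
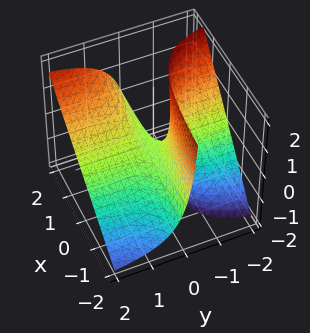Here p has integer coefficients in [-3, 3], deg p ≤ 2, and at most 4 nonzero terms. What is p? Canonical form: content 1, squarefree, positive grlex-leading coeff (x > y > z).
Degree: a generic line meets the surface in up to 2 points, so deg p = 2.
Reading off the gridlines: every point of the x-axis in the box is on the surface; every point of the y-axis in the box is on the surface.
The integer polynomial consistent with all of this is the stated p.

2*x*y - 2*y*z - z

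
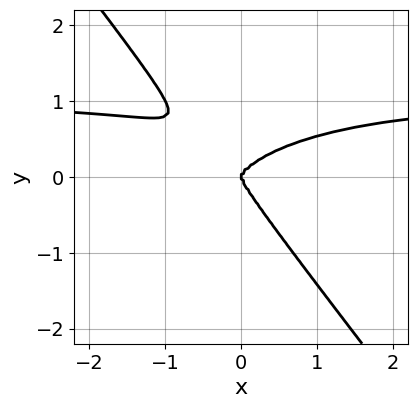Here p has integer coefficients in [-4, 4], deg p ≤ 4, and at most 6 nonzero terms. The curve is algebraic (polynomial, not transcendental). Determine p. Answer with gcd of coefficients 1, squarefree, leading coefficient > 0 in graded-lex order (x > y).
(a) Degree: the shape is more complex than any degree-3 curve, so deg p = 4.
(b) Observable constraints: one x-axis crossing is at x = 0; one y-axis crossing is at y = 0.
(c) The integer polynomial consistent with all of this is the stated p.

x^3*y + 2*x*y^3 + 2*y^4 - x^3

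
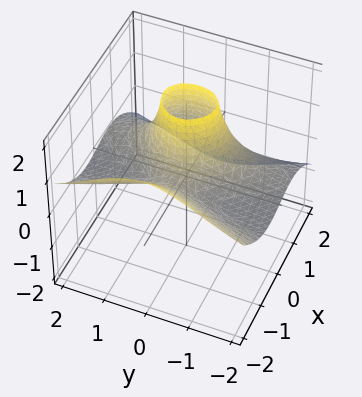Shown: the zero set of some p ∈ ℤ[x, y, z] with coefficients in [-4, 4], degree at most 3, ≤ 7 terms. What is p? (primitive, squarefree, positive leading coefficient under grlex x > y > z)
3*x^3 + 3*x^2*z + 3*y^2*z - 3*x - 2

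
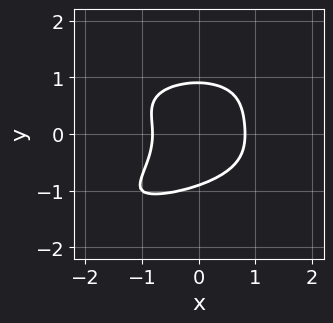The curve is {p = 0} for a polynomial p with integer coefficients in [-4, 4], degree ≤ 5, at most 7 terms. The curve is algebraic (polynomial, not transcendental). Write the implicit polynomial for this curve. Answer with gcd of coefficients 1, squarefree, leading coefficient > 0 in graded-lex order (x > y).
deg p = 4.
Matching integer coefficients to the picture gives p.

2*x*y^3 - 3*y^4 - 2*x*y^2 - 3*x^2 + 2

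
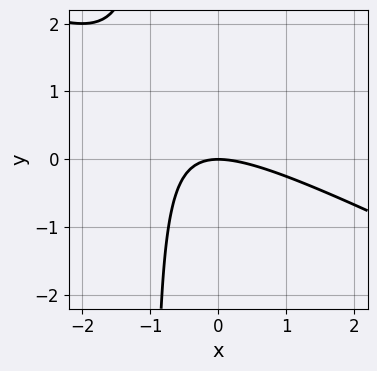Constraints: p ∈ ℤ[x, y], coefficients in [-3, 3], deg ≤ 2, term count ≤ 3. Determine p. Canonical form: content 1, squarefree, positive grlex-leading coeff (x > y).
(a) The degree is 2 — no degree-1 curve has this shape.
(b) From the axis intercepts and sections: one x-axis crossing is at x = 0; it crosses the y-axis at the gridline y = 0.
(c) The integer polynomial consistent with all of this is the stated p.

x^2 + 2*x*y + 2*y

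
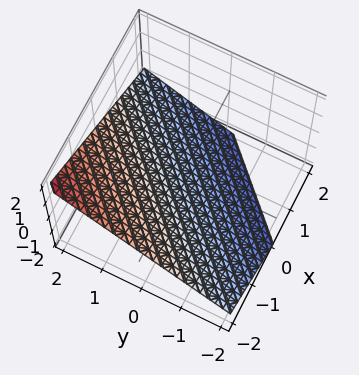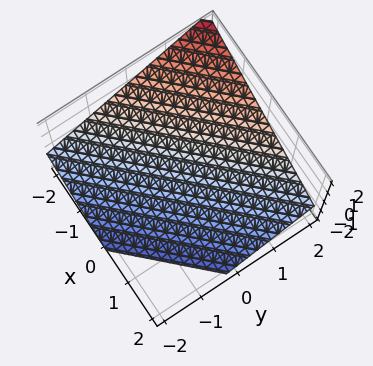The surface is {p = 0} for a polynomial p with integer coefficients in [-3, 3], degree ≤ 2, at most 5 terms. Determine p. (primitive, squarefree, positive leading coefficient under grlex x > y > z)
2*x - 2*y + 3*z + 2

(a) The degree is 1 — every cross-section is a straight line — this is a plane.
(b) From the visible intercepts: it meets the y-axis at y = 1 (among the integer gridlines); it meets the x-axis at x = -1 (among the integer gridlines).
(c) The integer polynomial consistent with all of this is the stated p.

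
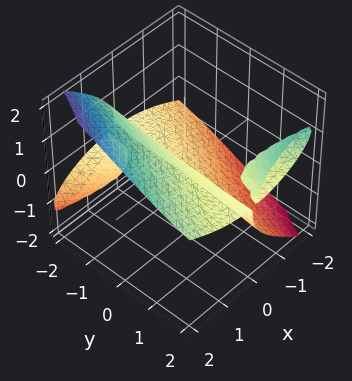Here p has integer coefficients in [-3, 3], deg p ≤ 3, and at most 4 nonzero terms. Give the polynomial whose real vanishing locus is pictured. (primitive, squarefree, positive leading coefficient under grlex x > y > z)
The picture has 3 separate pieces. Treating them together as one polynomial.
Degree: no degree-2 surface has this shape, so deg p = 3.
From the visible intercepts: it meets the x-axis at x = 0 (among the integer gridlines); it crosses the z-axis at the gridline z = 0; the visible y-axis segment lies entirely on the surface.
Putting this together gives p.

x^3 - 3*x*y*z - 3*z^3 + x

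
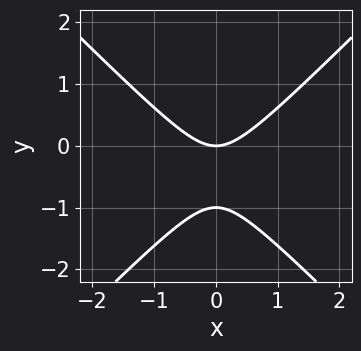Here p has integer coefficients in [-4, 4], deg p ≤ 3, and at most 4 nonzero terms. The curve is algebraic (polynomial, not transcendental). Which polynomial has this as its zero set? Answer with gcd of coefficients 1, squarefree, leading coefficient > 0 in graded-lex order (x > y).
deg p = 2. The shape is more complex than any degree-1 curve.
Symmetries: it's symmetric under x → −x, forcing even powers of x.
From the axis intercepts and sections: it crosses the x-axis at the gridline x = 0; among the integer gridlines, it crosses the y-axis at y ∈ {-1, 0}.
Fitting integer coefficients to these (and the overall shape) gives p.

x^2 - y^2 - y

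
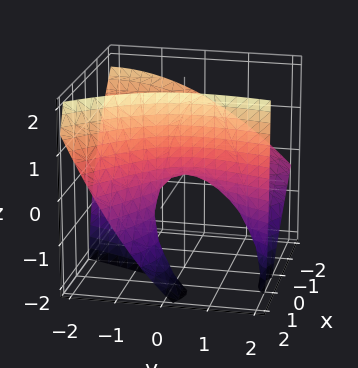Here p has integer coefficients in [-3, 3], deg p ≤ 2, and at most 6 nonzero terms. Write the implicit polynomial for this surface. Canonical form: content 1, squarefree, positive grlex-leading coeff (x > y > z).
2*x^2 + 2*x*y + 3*x*z - y^2 - 2*z

Degree: a generic line meets the surface in up to 2 points, so deg p = 2.
From the axis intercepts and sections: it meets the z-axis at z = 0 (among the integer gridlines); one x-axis crossing is at x = 0.
Solving for integer coefficients yields p as stated.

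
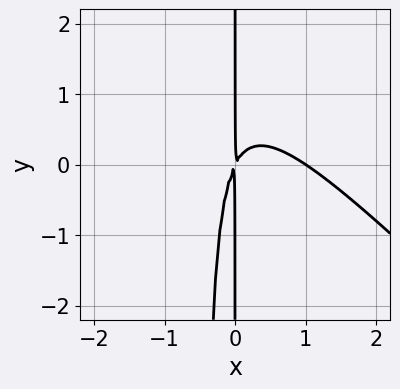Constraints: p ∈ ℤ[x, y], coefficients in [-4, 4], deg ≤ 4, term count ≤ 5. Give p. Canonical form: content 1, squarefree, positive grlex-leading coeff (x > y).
2*x^3 + 2*x^2*y - 2*x^2 + x*y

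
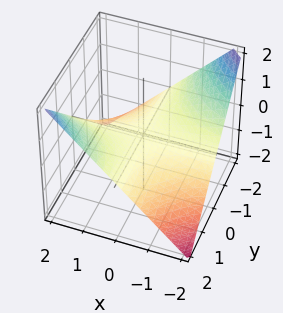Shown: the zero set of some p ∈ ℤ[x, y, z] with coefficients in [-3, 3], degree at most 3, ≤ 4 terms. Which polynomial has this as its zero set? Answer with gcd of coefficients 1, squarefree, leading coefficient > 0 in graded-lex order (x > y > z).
Degree: a saddle surface; a quadric, so deg p = 2.
From the axis intercepts and sections: it crosses the z-axis at the gridline z = 0; every point of the y-axis in the box is on the surface.
These observations pin down the coefficients. Check: (1, 0, 0) on the x-axis lies on the surface, and p(1, 0, 0) = 0. ✓

x*y - 2*z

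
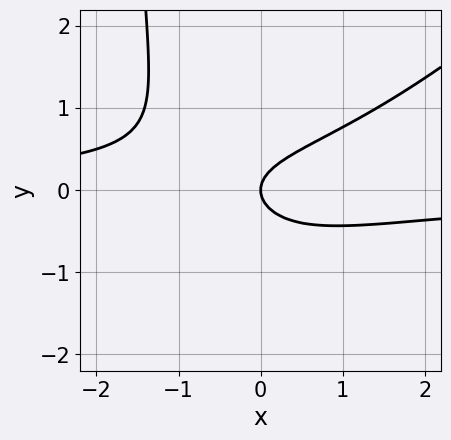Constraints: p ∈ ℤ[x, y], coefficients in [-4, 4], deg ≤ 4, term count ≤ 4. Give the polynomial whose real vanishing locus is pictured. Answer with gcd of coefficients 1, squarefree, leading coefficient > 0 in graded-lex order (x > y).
x^2*y - x*y^2 - 2*y^2 + x

(a) deg p = 3. The shape is more complex than any degree-2 curve.
(b) Checking where it meets the axes: it crosses the y-axis at the gridline y = 0; one x-axis crossing is at x = 0.
(c) These observations pin down the coefficients.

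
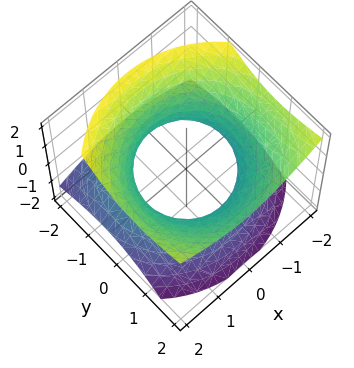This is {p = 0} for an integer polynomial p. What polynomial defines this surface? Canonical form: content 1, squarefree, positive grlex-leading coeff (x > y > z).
First, degree: no degree-1 surface has this shape, so deg p = 2.
Then, reading off the gridlines: the surface avoids every integer z-axis point in the box.
Finally, assembling these constraints gives the stated polynomial.

2*x^2 + 2*y^2 - 2*y*z - 3*z^2 - 3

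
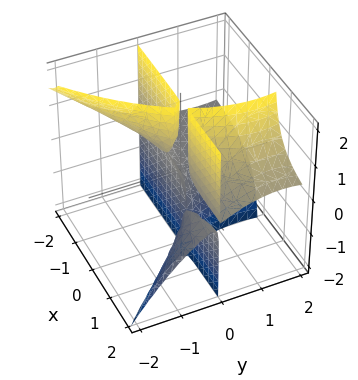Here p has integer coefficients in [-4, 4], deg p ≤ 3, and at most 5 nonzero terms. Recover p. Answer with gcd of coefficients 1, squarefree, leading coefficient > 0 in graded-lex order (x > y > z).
(a) There are 4 components. Treating them together as one polynomial.
(b) Degree: a generic line meets the surface in up to 3 points, so deg p = 3.
(c) Checking where it meets the axes: the visible x-axis segment lies entirely on the surface; the visible z-axis segment lies entirely on the surface.
(d) Putting this together gives p.

3*x*y*z + y^3 - 3*y^2 - y*z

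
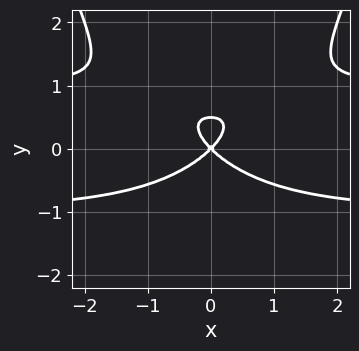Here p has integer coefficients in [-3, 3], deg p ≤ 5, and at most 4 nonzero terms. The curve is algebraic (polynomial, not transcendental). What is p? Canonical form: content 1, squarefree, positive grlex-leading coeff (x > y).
deg p = 4. The shape is more complex than any degree-3 curve.
Symmetries: mirror symmetry x ↦ −x ⇒ only even powers of x.
Against the integer gridlines: it crosses the y-axis at the gridline y = 0; it meets the x-axis at x = 0 (among the integer gridlines).
The integer polynomial consistent with all of this is the stated p.

x^2*y^2 - 2*y^3 - x^2 + y^2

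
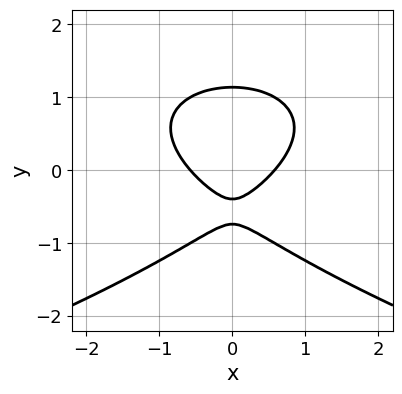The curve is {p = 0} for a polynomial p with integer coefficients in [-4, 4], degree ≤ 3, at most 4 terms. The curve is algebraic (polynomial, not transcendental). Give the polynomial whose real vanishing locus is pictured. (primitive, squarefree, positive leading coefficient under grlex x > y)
1. deg p = 3. No degree-2 curve has this shape.
2. Symmetries: mirror symmetry x ↦ −x ⇒ only even powers of x.
3. The integer polynomial consistent with all of this is the stated p.

3*y^3 + 3*x^2 - 3*y - 1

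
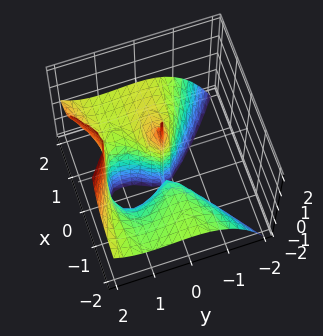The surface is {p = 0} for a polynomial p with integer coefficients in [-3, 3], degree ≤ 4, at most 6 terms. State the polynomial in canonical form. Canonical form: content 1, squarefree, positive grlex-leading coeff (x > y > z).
3*x^2*z - 2*y^3 + 3*y^2 - x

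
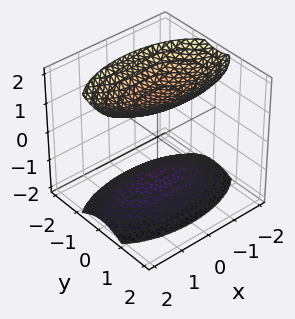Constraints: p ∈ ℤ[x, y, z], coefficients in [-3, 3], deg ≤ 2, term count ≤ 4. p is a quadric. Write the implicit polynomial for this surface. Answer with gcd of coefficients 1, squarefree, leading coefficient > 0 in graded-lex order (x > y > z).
(a) The picture has 2 separate pieces.
(b) deg p = 2.
(c) Symmetries: mirror symmetry x ↦ −x ⇒ only even powers of x; the y ↦ −y reflection is a symmetry, so y appears only in even powers; the z ↦ −z reflection is a symmetry, so z appears only in even powers.
(d) From the visible intercepts: no y-intercept at any integer in the box; it misses every integer gridline on the x-axis.
(e) Assembling these constraints gives the stated polynomial.

x^2 + 3*y^2 - 2*z^2 + 3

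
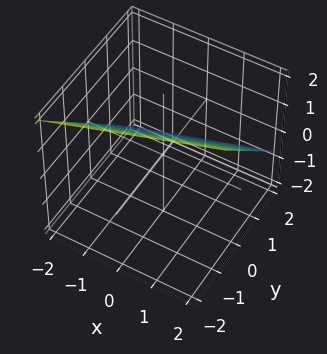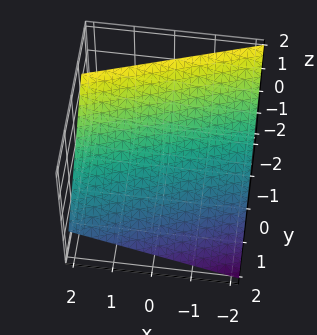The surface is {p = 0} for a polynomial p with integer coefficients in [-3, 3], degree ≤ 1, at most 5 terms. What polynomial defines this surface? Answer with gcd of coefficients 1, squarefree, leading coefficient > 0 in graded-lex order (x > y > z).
1. Degree: the surface is flat (a plane), so deg p = 1.
2. Checking where it meets the axes: it crosses the x-axis at the gridline x = -2.
3. Together with the visible shape, these determine p as stated.

x - 3*y - 3*z + 2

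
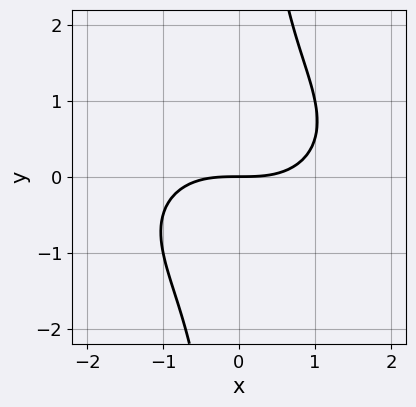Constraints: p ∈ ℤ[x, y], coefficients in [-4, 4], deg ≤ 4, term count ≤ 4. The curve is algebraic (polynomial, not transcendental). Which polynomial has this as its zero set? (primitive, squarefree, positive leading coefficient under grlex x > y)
x^3 + 2*x*y^2 - 3*y

1. deg p = 3. The shape is more complex than any degree-2 curve.
2. From the axis intercepts and sections: it meets the x-axis at x = 0 (among the integer gridlines); it meets the y-axis at y = 0 (among the integer gridlines).
3. Together with the visible shape, these determine p as stated.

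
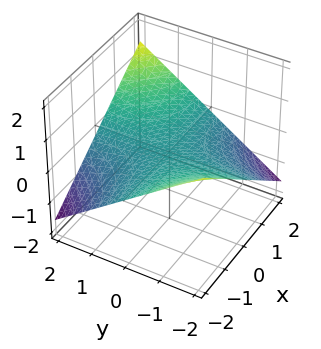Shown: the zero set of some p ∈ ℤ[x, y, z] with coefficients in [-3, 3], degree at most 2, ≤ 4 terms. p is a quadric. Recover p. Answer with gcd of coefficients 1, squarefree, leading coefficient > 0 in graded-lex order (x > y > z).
x*y - 3*z

1. Degree: a saddle surface; a quadric, so deg p = 2.
2. Against the integer gridlines: every point of the x-axis in the box is on the surface; it meets the z-axis at z = 0 (among the integer gridlines).
3. The integer polynomial consistent with all of this is the stated p.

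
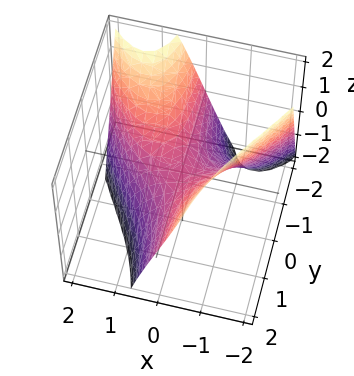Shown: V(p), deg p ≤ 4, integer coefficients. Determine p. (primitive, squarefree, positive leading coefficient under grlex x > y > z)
First, deg p = 3.
Then, from the visible intercepts: every point of the y-axis in the box is on the surface; it meets the z-axis at z = 0 (among the integer gridlines); it meets the x-axis at x = 0 (among the integer gridlines).
Finally, together with the visible shape, these determine p as stated.

x^3 + 3*x*y + 2*z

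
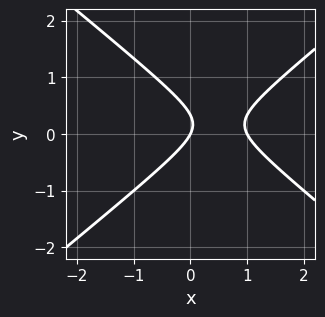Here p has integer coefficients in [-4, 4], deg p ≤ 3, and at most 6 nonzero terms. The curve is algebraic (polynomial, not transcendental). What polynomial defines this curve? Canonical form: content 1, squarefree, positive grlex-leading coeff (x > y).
First, deg p = 2.
Then, from the axis intercepts and sections: one y-axis crossing is at y = 0; the x-axis gridline crossings are at x ∈ {0, 1}.
Finally, these observations pin down the coefficients.

2*x^2 - 3*y^2 - 2*x + y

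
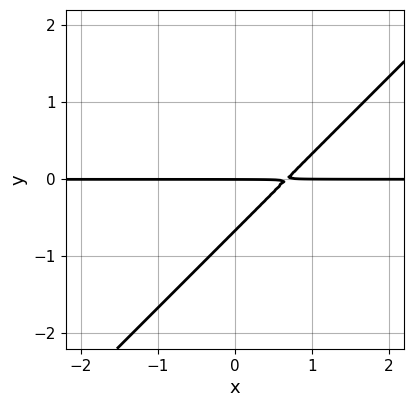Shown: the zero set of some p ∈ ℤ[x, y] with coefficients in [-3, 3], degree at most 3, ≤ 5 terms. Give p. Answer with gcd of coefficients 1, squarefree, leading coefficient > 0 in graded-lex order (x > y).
3*x*y - 3*y^2 - 2*y

1. The degree is 2 — no degree-1 curve has this shape.
2. From the axis intercepts and sections: it crosses the y-axis at the gridline y = 0; every point of the x-axis in the box is on the curve.
3. Putting this together gives p.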